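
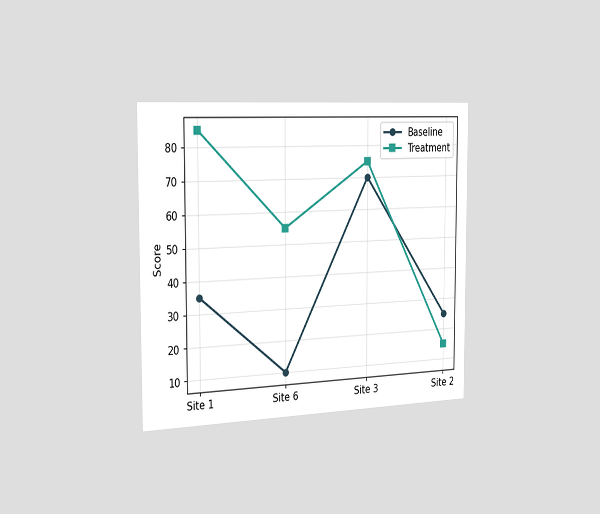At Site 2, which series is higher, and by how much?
The chart is viewed slightly from the left. At Site 2, Baseline sits above the other line by 10.

Baseline, by 10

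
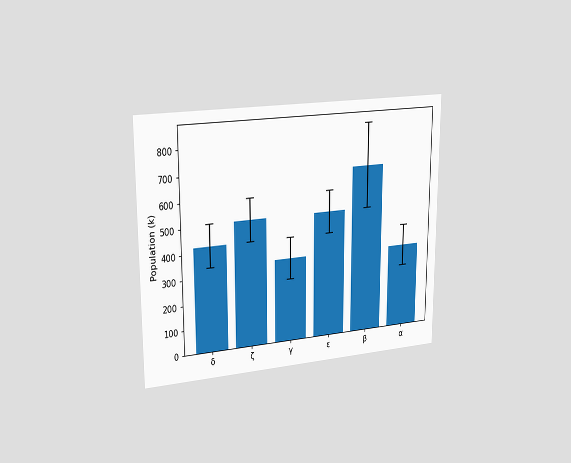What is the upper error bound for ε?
595k

The chart is viewed slightly from the left. The ε bar's upper whisker reaches 595k.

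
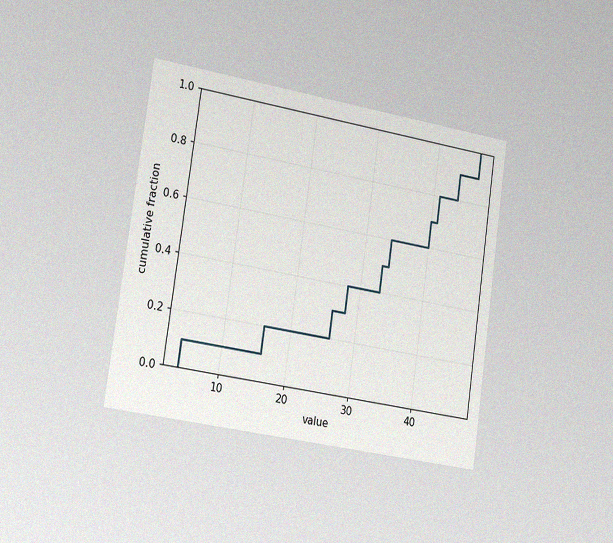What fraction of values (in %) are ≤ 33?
50%

The chart is tilted about 8° clockwise and viewed slightly from the left, with some photo noise. At x=33 the ECDF step is at 50%.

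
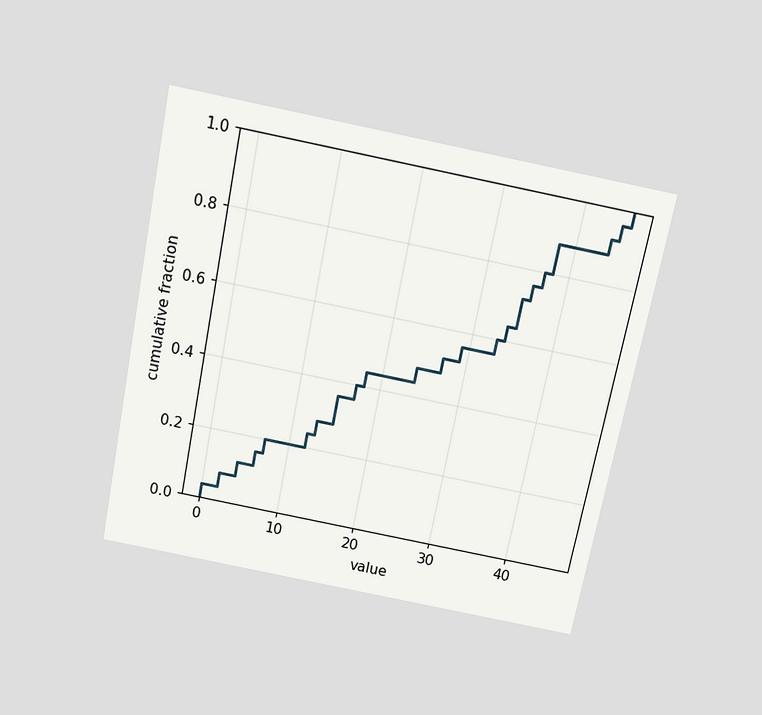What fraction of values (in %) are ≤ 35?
The chart is tilted about 11° clockwise and viewed slightly from above. At x=35 the ECDF step is at 72%.

72%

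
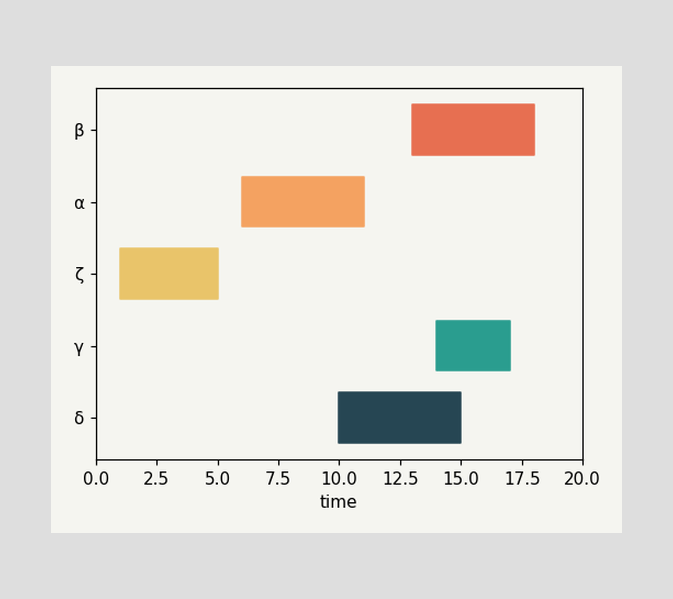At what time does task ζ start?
1

The ζ bar begins at t=1.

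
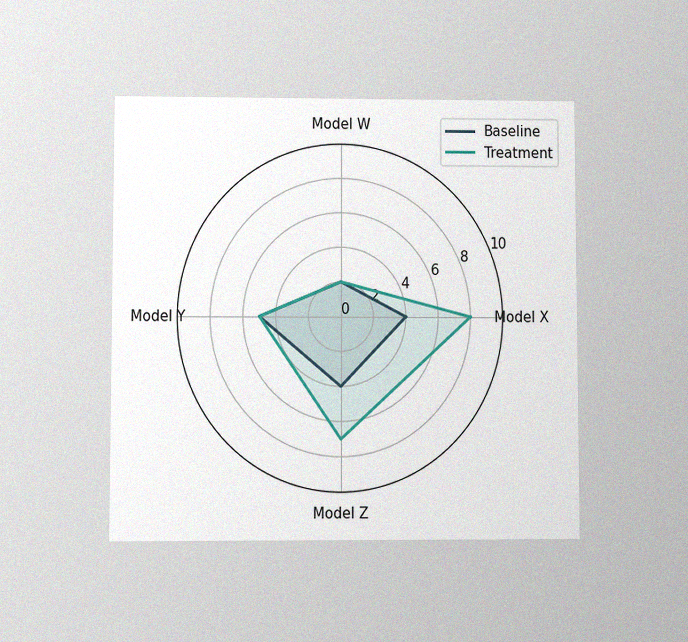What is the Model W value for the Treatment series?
2

The chart is viewed at a slight angle, with some photo noise. On the Model W axis, Treatment reaches 2.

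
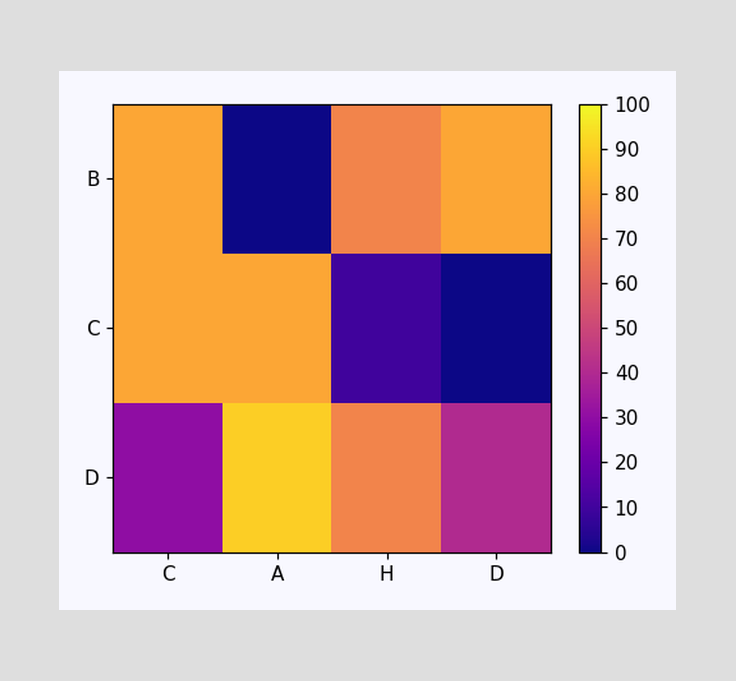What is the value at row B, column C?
80

Matching cell (B, C) against the colorbar gives 80.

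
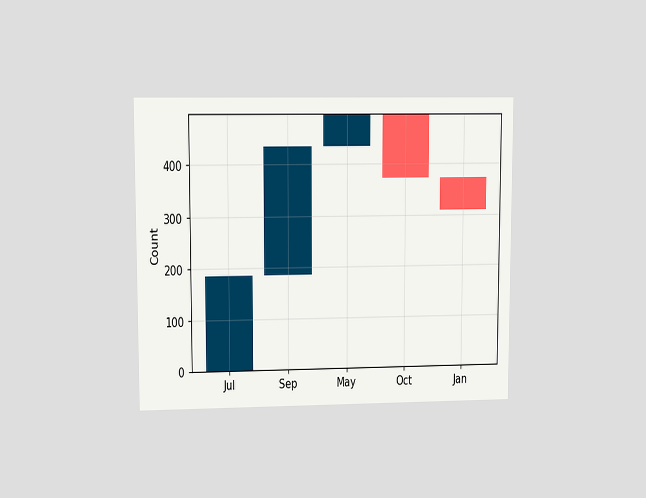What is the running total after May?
The chart is viewed at a slight angle. After May the running total reaches 496.

496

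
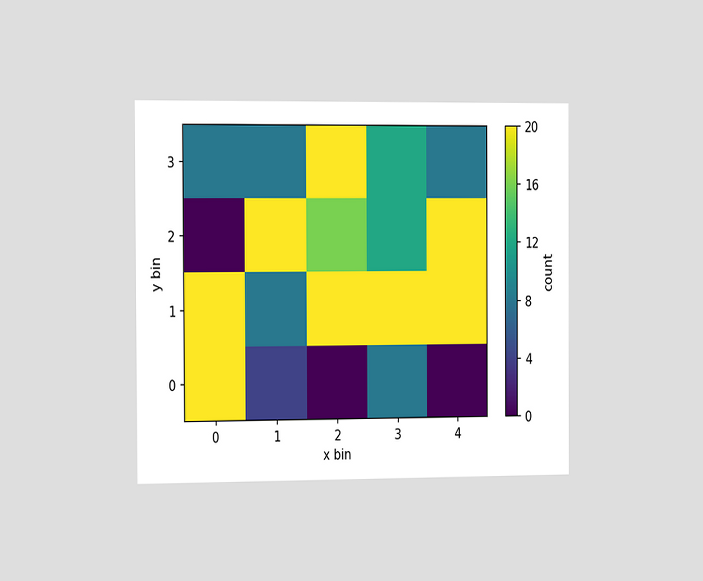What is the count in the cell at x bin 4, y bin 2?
The chart is viewed slightly from the left. Matching the cell (4, 2) against the colorbar gives 20.

20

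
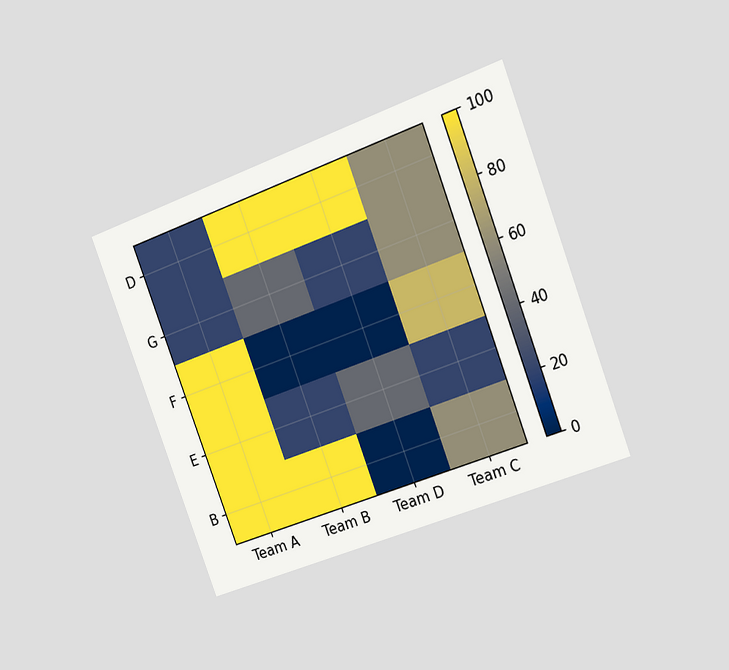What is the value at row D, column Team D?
The chart is tilted about 20° counter-clockwise and viewed slightly from the right. Matching cell (D, Team D) against the colorbar gives 100.

100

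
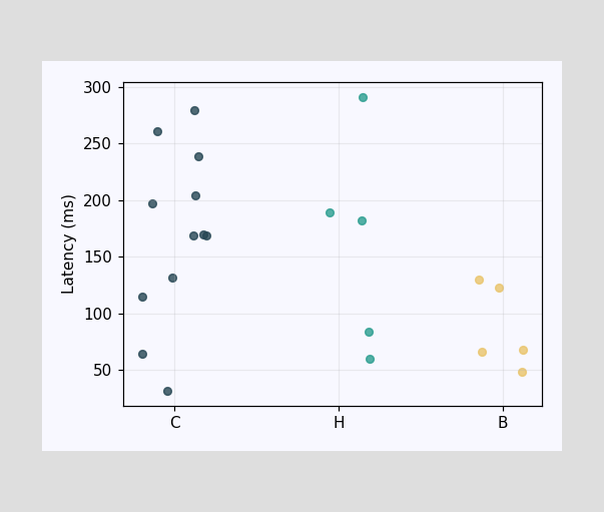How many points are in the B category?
Counting the markers in the B column gives 5.

5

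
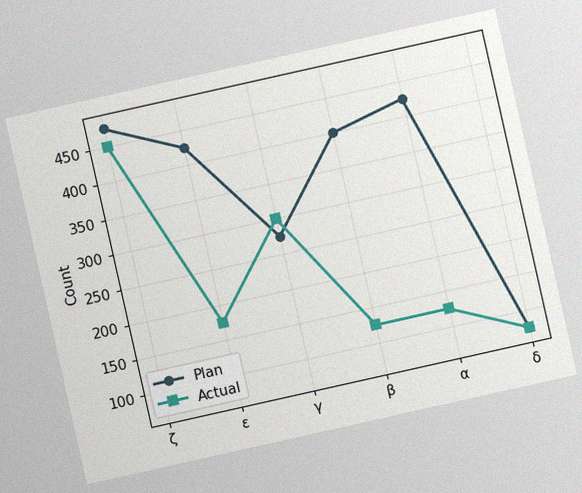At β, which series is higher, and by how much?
The chart is tilted about 13° counter-clockwise, with some photo noise. At β, Plan sits above the other line by 275.

Plan, by 275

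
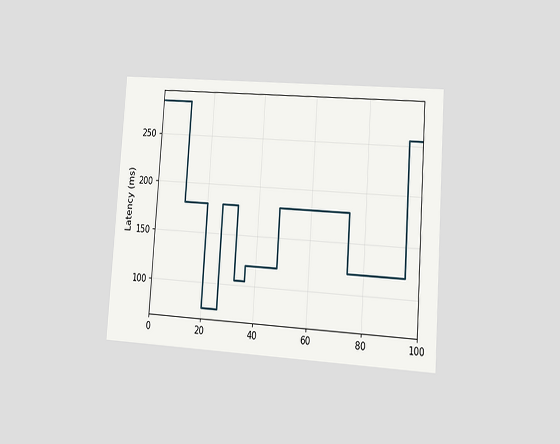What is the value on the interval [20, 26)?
75ms

The chart is tilted about 4° clockwise and viewed at a slight angle. On [20, 26) the step sits at 75ms.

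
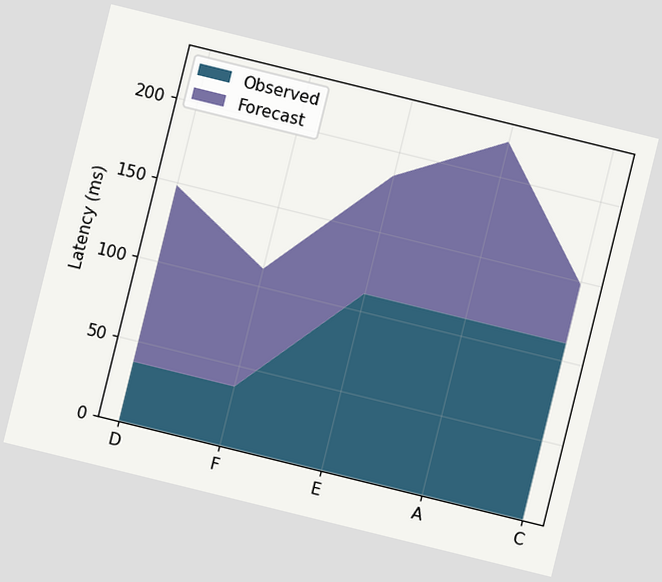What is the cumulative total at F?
The chart is tilted about 14° clockwise. The stacked total at F reaches 111ms.

111ms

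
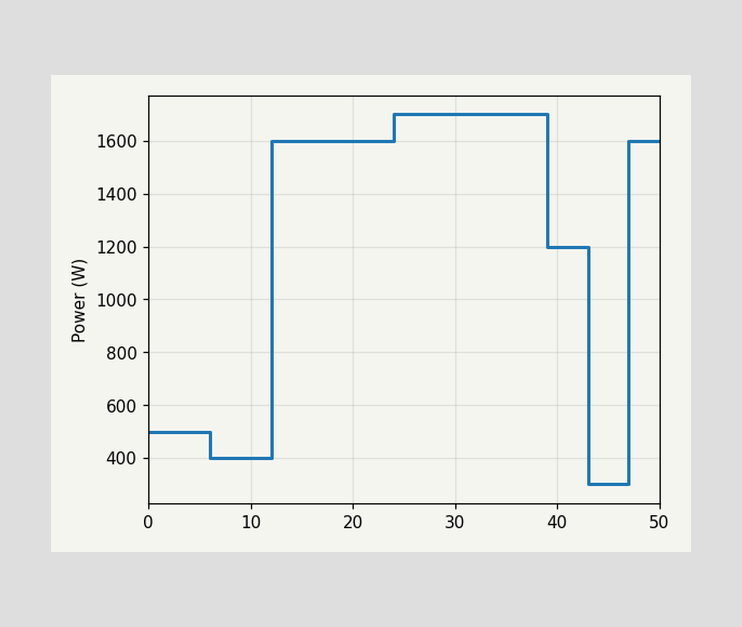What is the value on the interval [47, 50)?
1600W

On [47, 50) the step sits at 1600W.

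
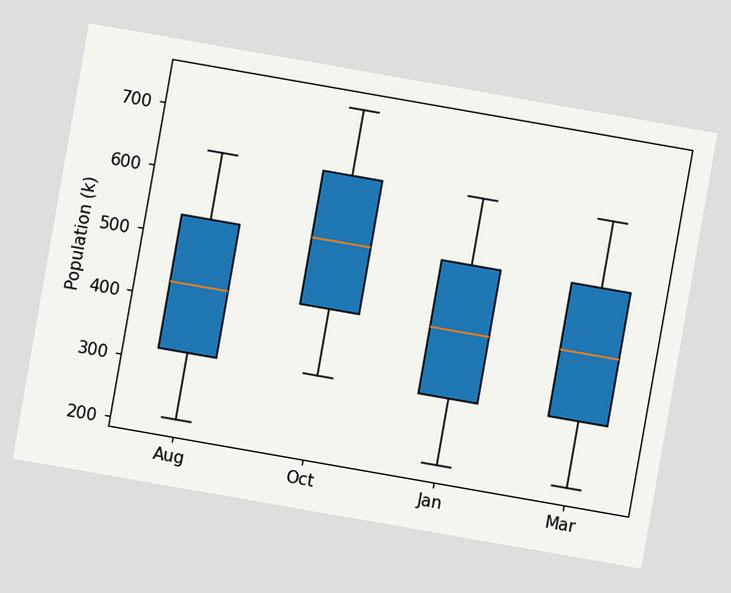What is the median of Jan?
424k

The chart is tilted about 10° clockwise. The median line in the Jan box sits at 424k.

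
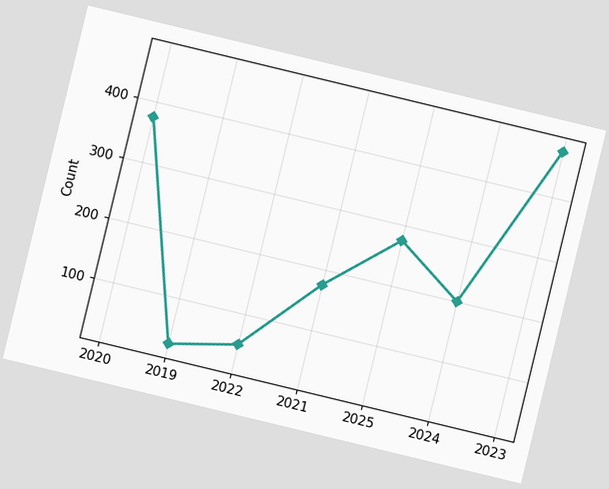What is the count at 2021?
The chart is tilted about 14° clockwise. At 2021, the line is at 175.

175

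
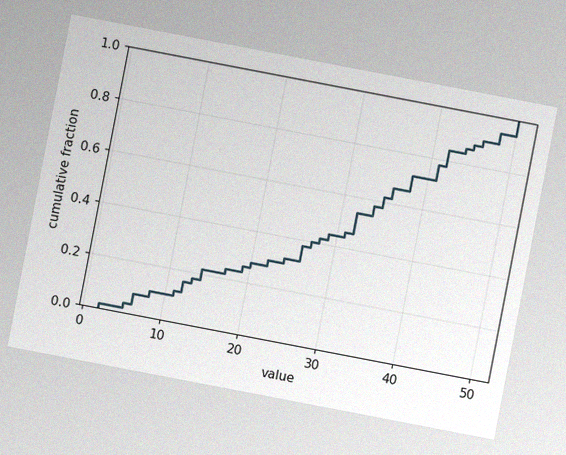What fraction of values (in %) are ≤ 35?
The chart is tilted about 11° clockwise, with some photo noise. At x=35 the ECDF step is at 62%.

62%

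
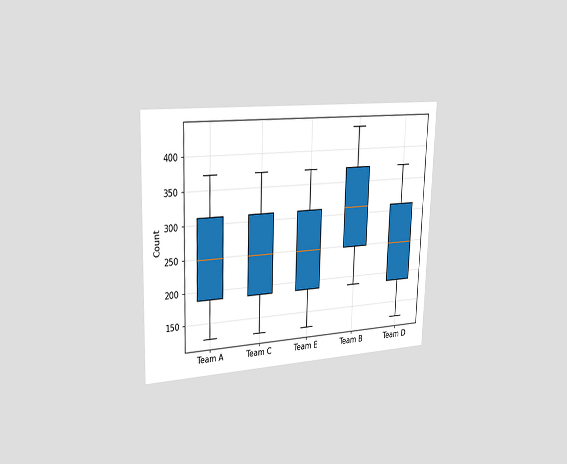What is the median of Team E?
248

The chart is viewed slightly from the left. The median line in the Team E box sits at 248.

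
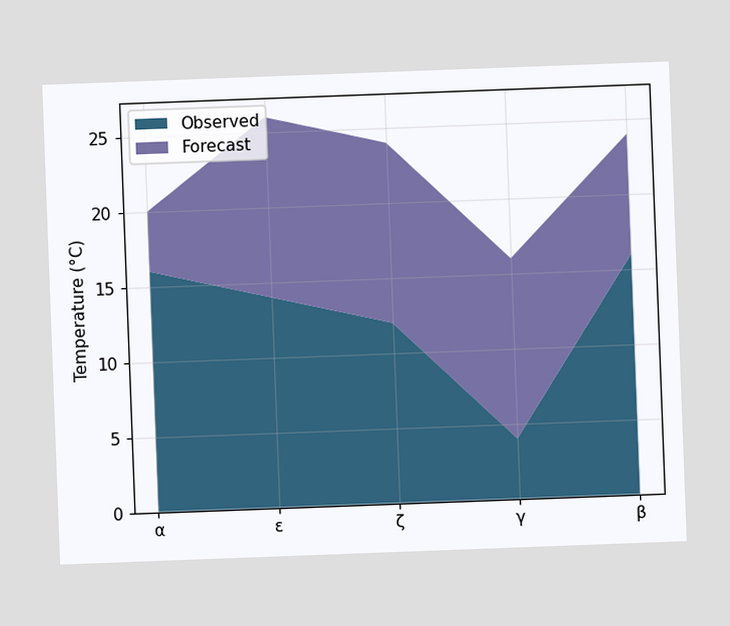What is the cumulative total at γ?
16°C

The chart is tilted about 2° counter-clockwise. The stacked total at γ reaches 16°C.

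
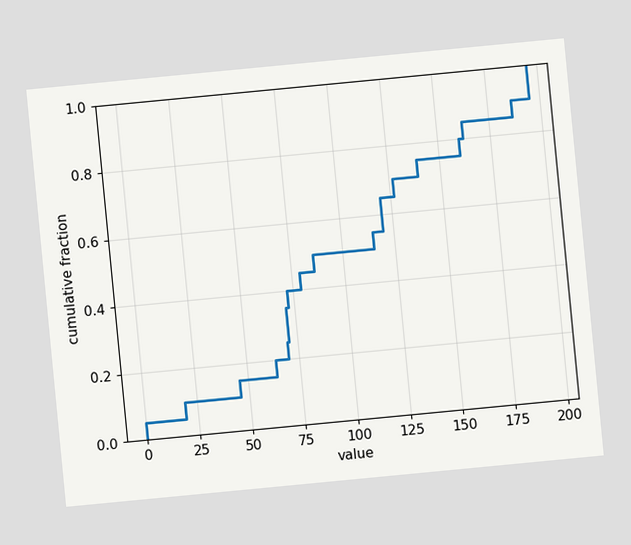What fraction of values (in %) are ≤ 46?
15%

The chart is tilted about 5° counter-clockwise. At x=46 the ECDF step is at 15%.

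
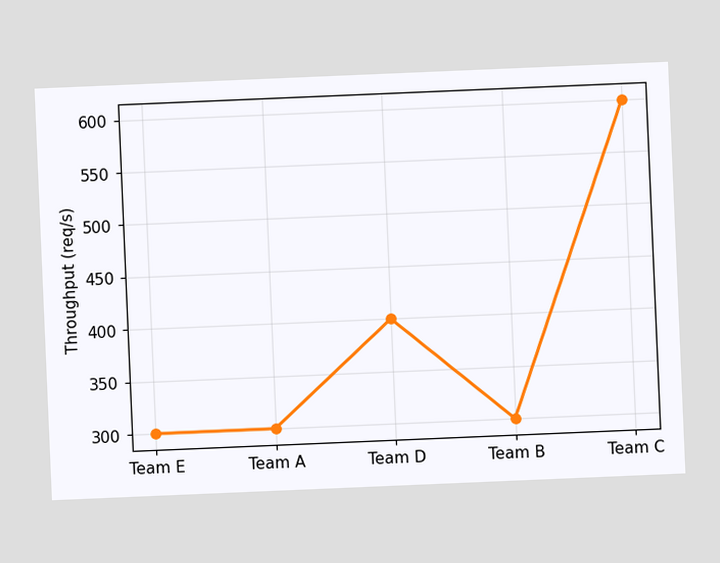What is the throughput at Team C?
600req/s

The chart is tilted about 2° counter-clockwise. At Team C, the line is at 600req/s.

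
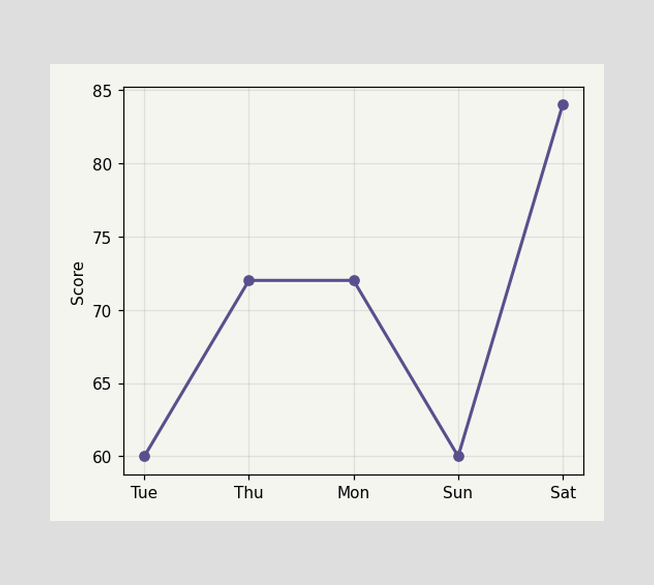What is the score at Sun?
At Sun, the line is at 60.

60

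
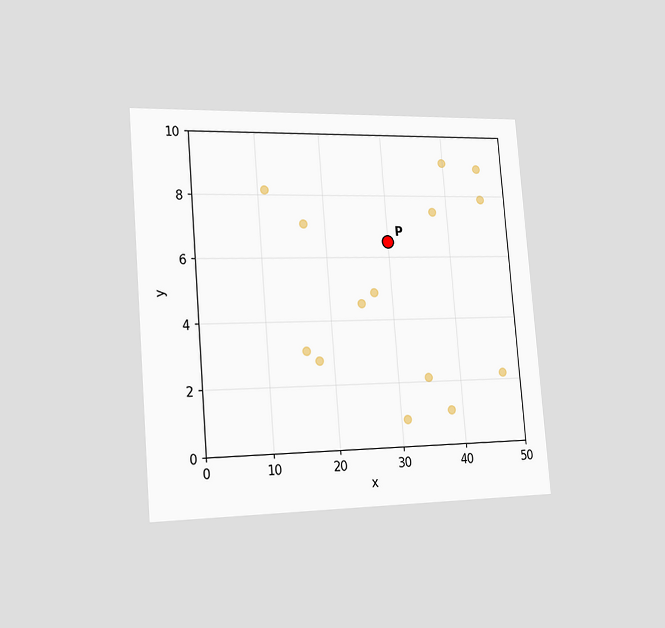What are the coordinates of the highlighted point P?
(30, 6.5)

The chart is tilted about 5° counter-clockwise and viewed slightly from the left. Following the gridlines from P to each axis, P sits at (30, 6.5).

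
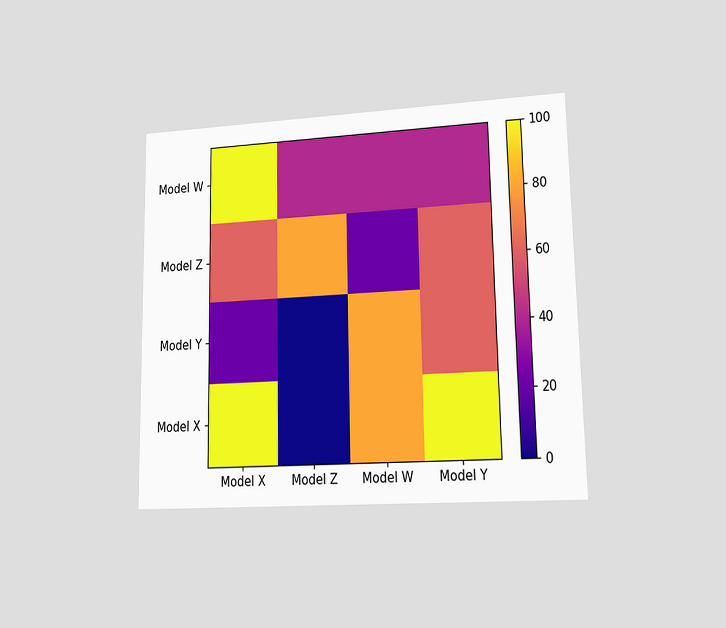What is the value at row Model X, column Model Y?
The chart is viewed at a slight angle. Matching cell (Model X, Model Y) against the colorbar gives 100.

100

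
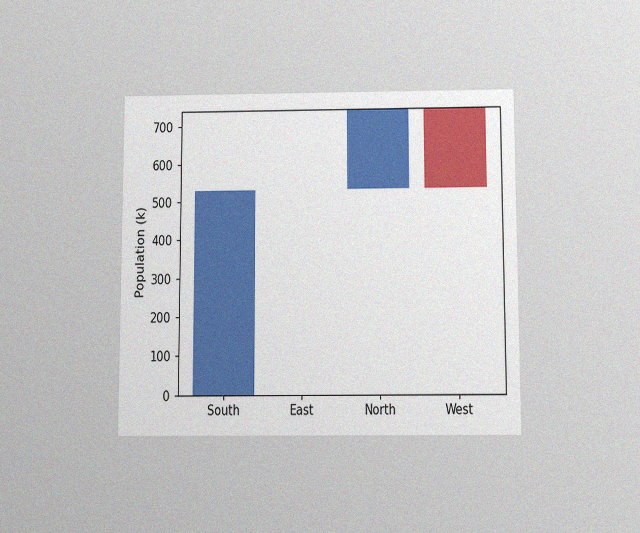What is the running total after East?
530k

The chart is viewed slightly from below, with some photo noise. After East the running total reaches 530k.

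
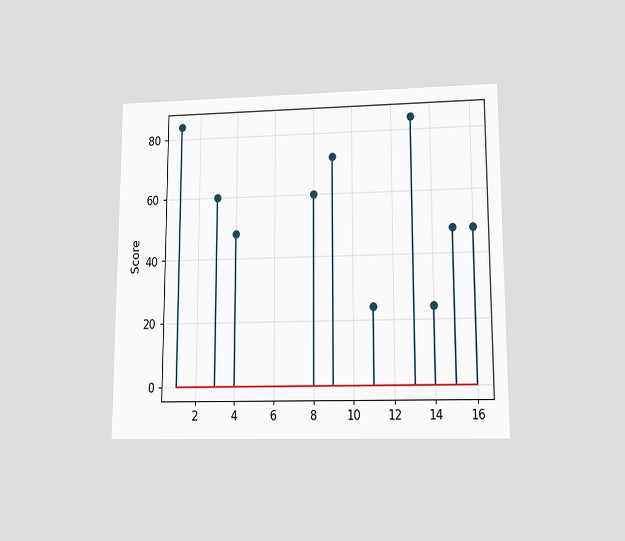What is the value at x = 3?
60

The chart is viewed at a slight angle. The stem at x=3 reaches 60.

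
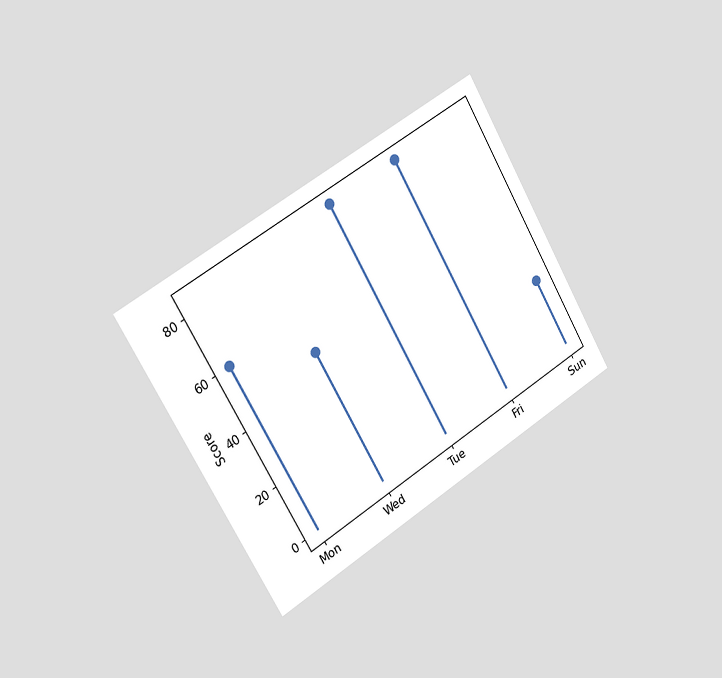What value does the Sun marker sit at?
The chart is tilted about 30° counter-clockwise and viewed slightly from the left. The Sun marker sits at 24.

24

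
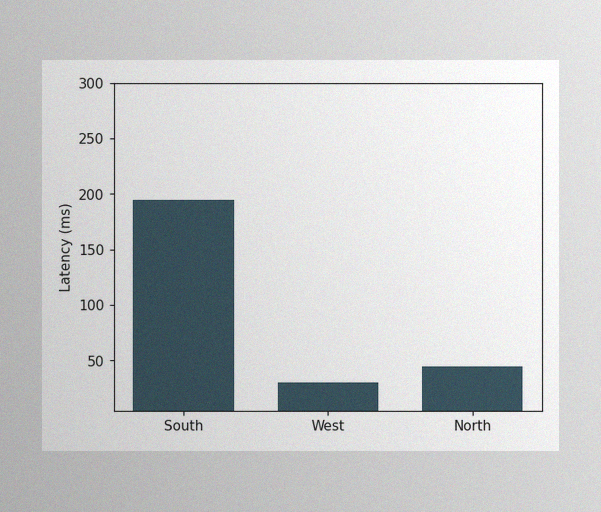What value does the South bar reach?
The image has some photo noise and uneven lighting. Reading along the chart's y-axis, the South bar reaches 195ms.

195ms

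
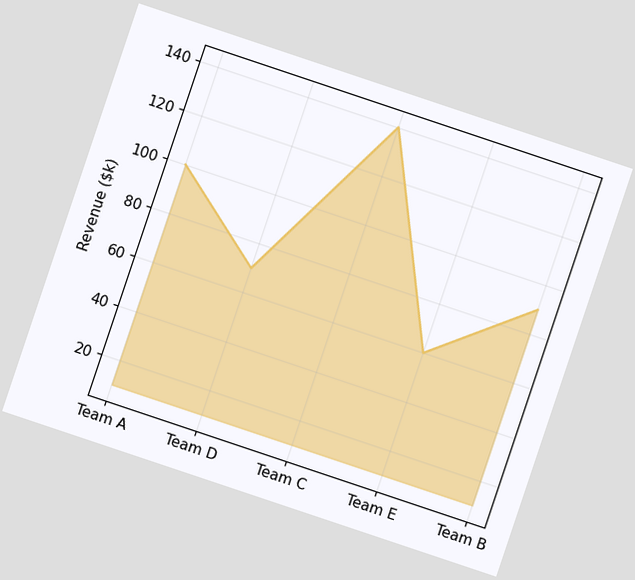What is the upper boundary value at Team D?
The chart is tilted about 19° clockwise. At Team D the upper boundary is at $70k.

$70k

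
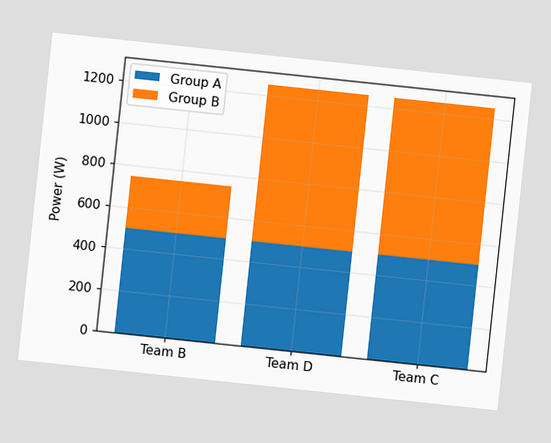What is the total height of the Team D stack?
1250W

The chart is tilted about 6° clockwise. The Team D stack's top reaches 1250W on the y-axis.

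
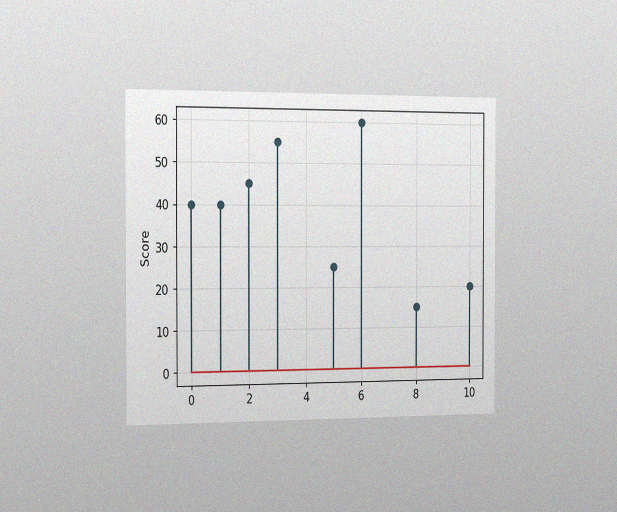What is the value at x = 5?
25

The chart is viewed slightly from the left, with some photo noise. The stem at x=5 reaches 25.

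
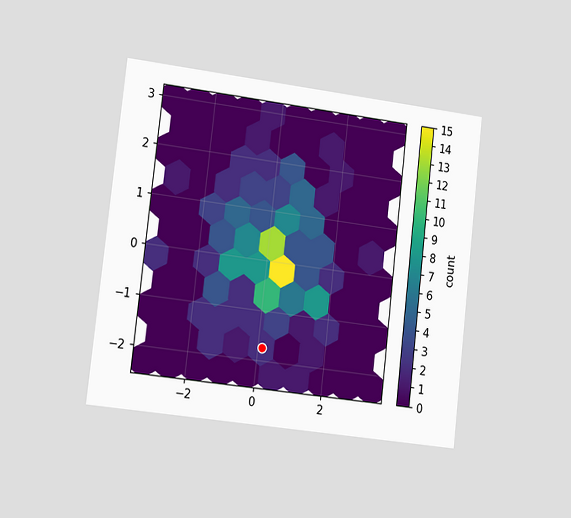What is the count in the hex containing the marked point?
2

The chart is tilted about 6° clockwise and viewed slightly from the left. The marked hex reads 2 on the colorbar.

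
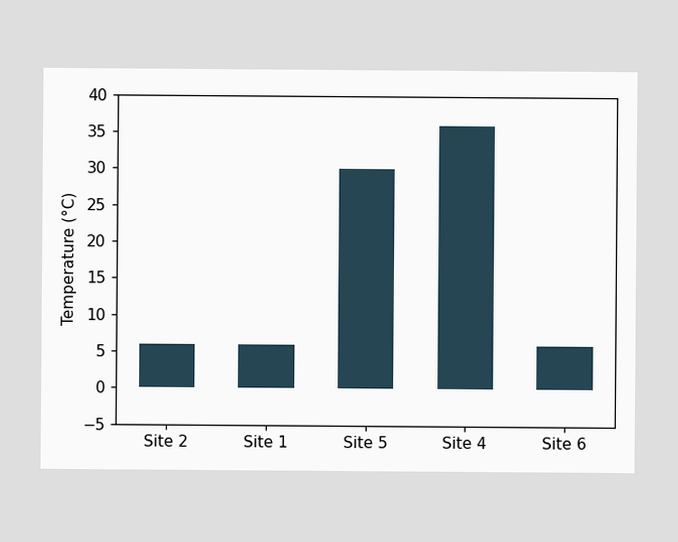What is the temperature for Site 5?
30°C

Reading along the chart's y-axis, the Site 5 bar reaches 30°C.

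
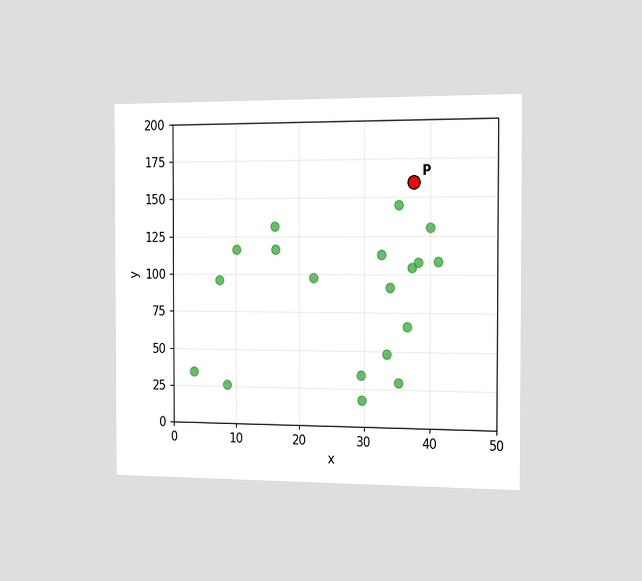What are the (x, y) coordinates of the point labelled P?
(37.5, 160)

The chart is viewed slightly from the right. Following the gridlines from P to each axis, P sits at (37.5, 160).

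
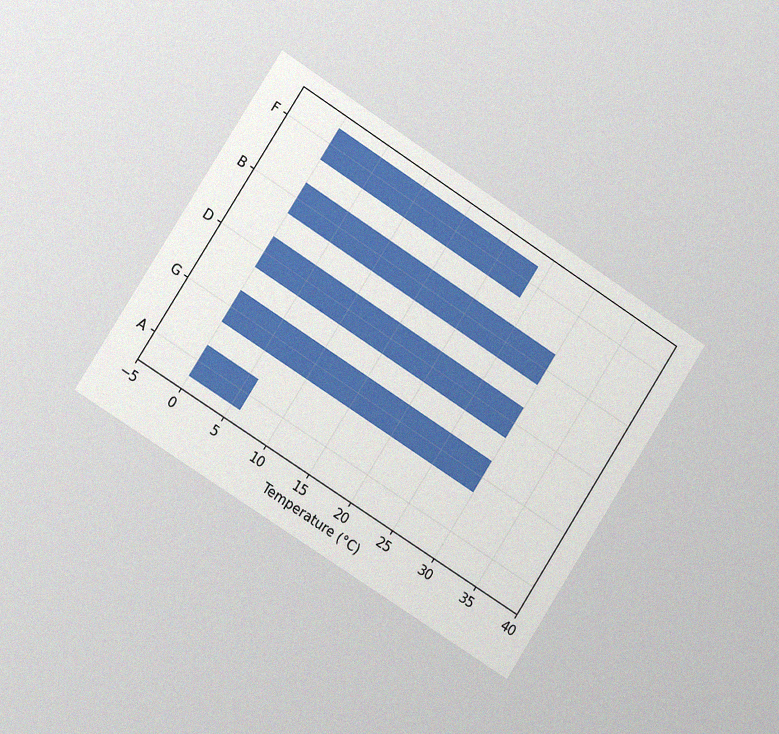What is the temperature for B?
30°C

The chart is tilted about 33° clockwise and viewed slightly from the left, with some photo noise. Reading along the chart's x-axis, the B bar reaches 30°C.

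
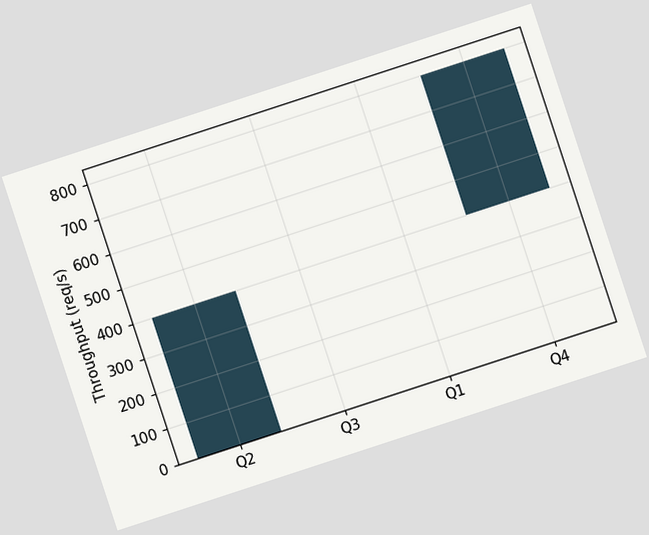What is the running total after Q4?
800req/s

The chart is tilted about 18° counter-clockwise. After Q4 the running total reaches 800req/s.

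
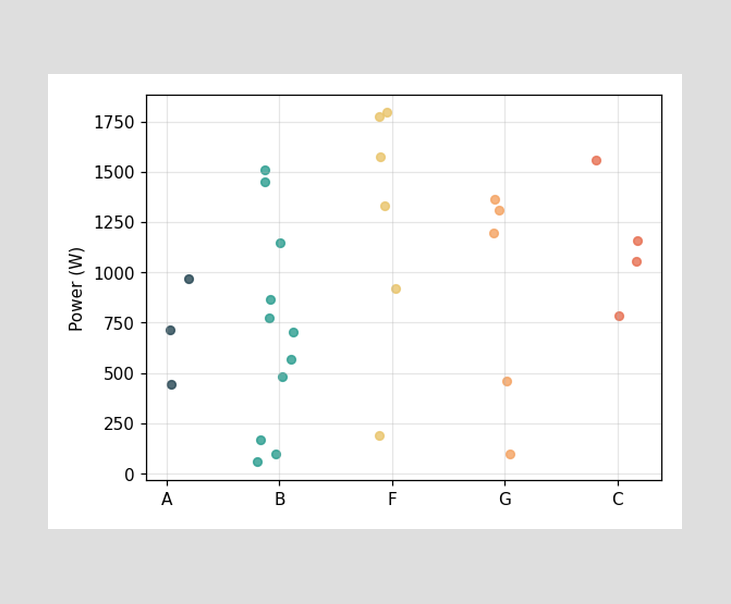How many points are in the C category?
Counting the markers in the C column gives 4.

4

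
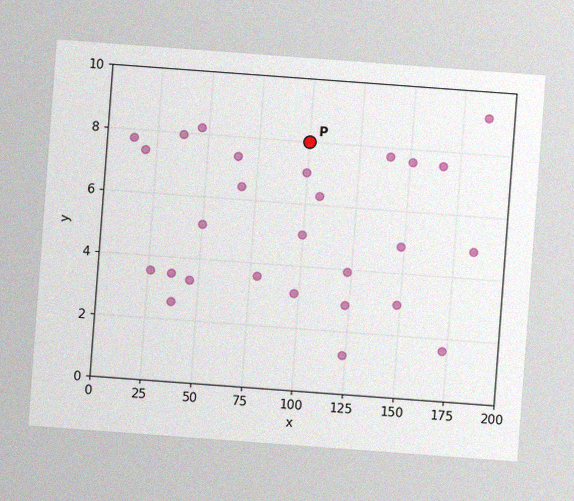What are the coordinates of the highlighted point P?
(100, 8)

The chart is tilted about 4° clockwise, with some photo noise. Following the gridlines from P to each axis, P sits at (100, 8).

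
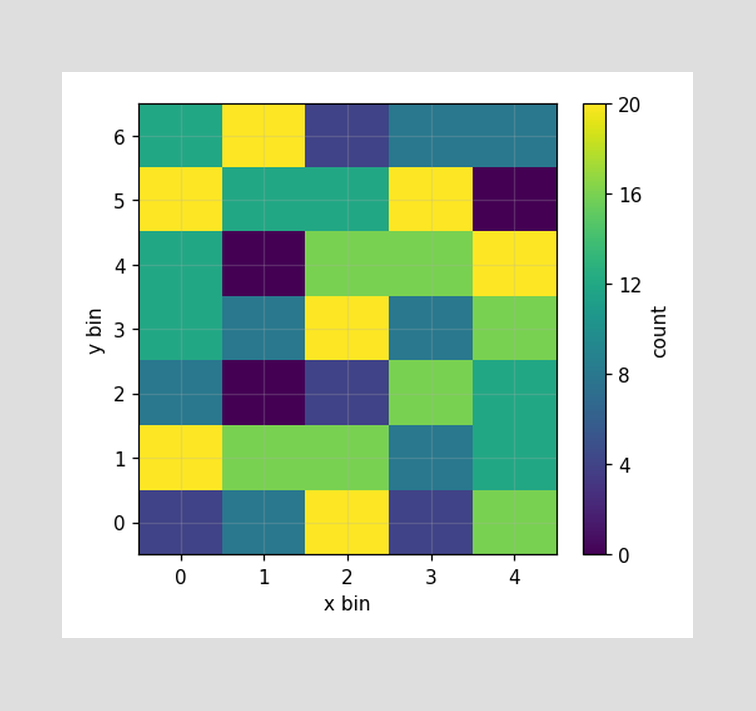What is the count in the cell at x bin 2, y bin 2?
4

Matching the cell (2, 2) against the colorbar gives 4.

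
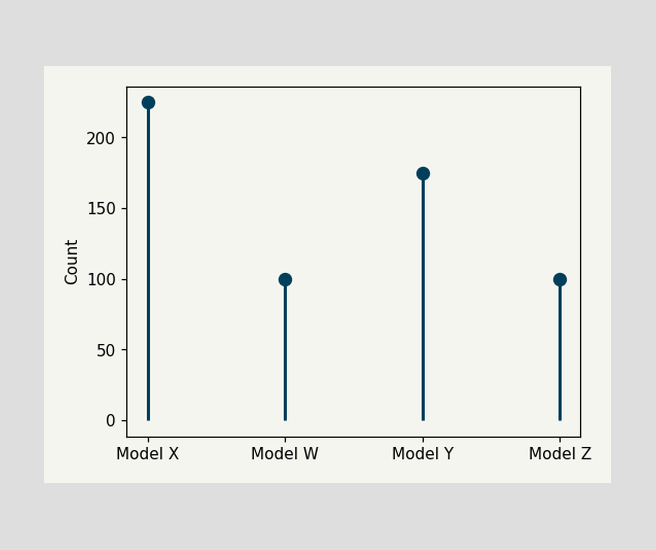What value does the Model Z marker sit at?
The Model Z marker sits at 100.

100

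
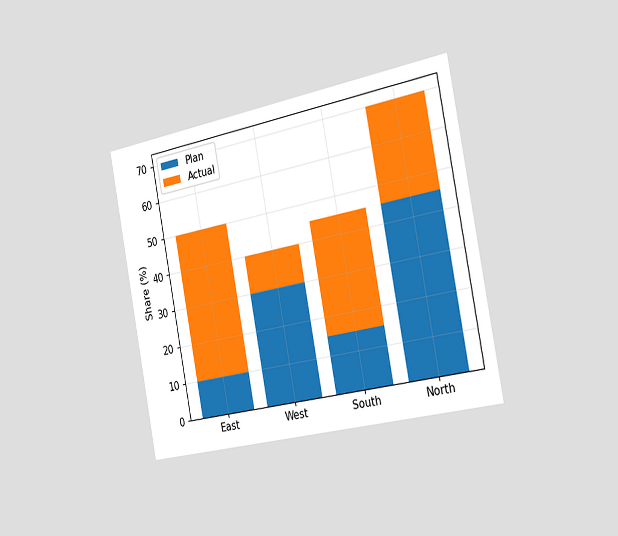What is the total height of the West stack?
40%

The chart is tilted about 11° counter-clockwise and viewed slightly from the right. The West stack's top reaches 40% on the y-axis.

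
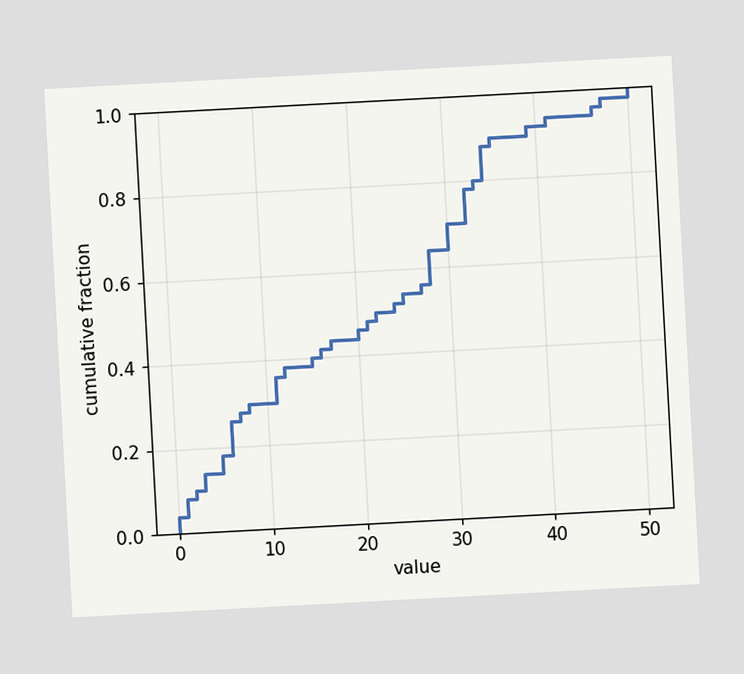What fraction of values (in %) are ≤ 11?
36%

The chart is tilted about 3° counter-clockwise. At x=11 the ECDF step is at 36%.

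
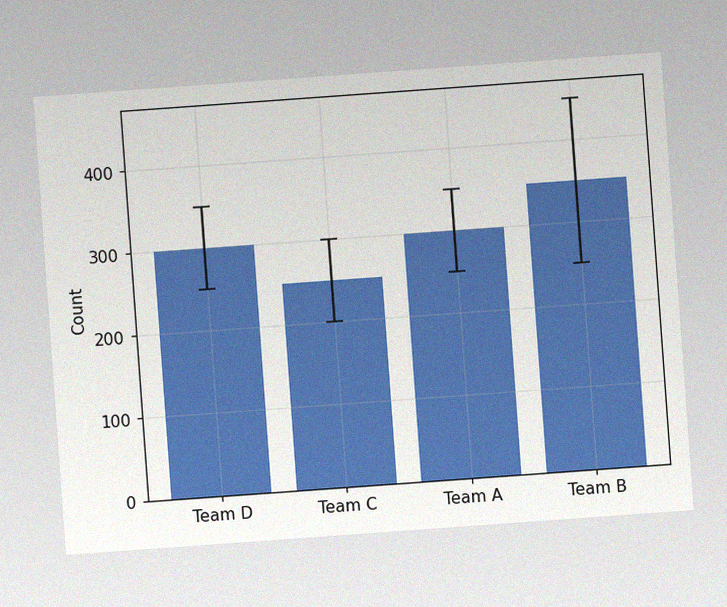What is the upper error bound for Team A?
350

The chart is tilted about 4° counter-clockwise, with some photo noise. The Team A bar's upper whisker reaches 350.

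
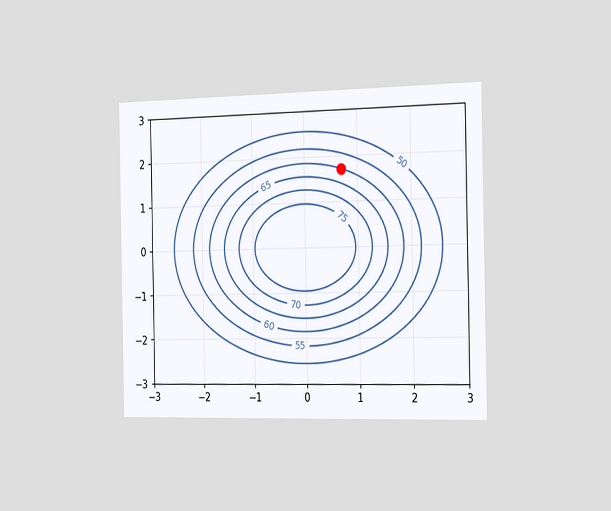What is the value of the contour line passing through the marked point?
The chart is viewed slightly from the right. The marked point sits on the contour labelled 60.

60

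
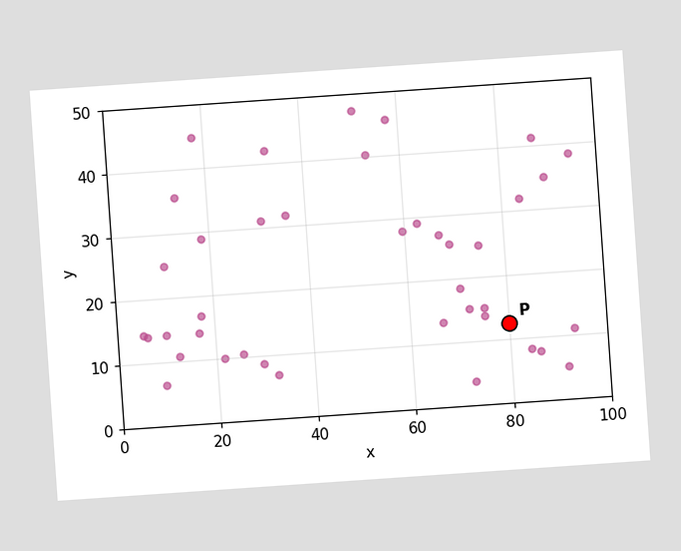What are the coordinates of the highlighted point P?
The chart is tilted about 4° counter-clockwise. Following the gridlines from P to each axis, P sits at (80, 12.5).

(80, 12.5)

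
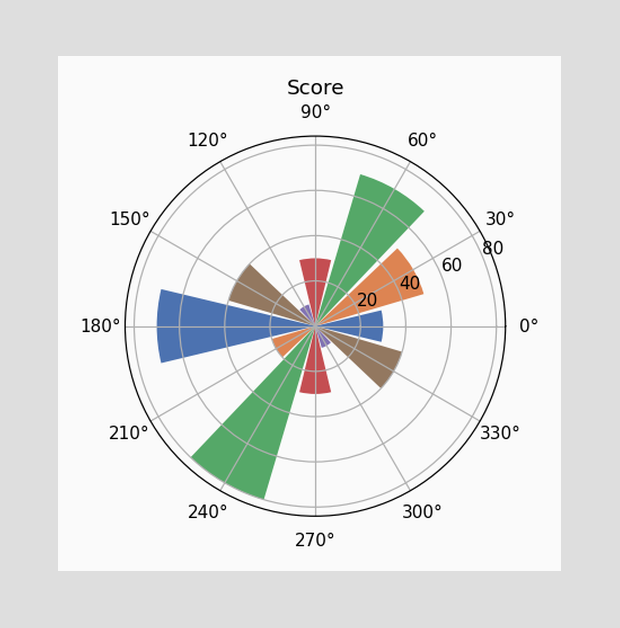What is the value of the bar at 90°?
30

The bar at 90° reaches 30 on the radial axis.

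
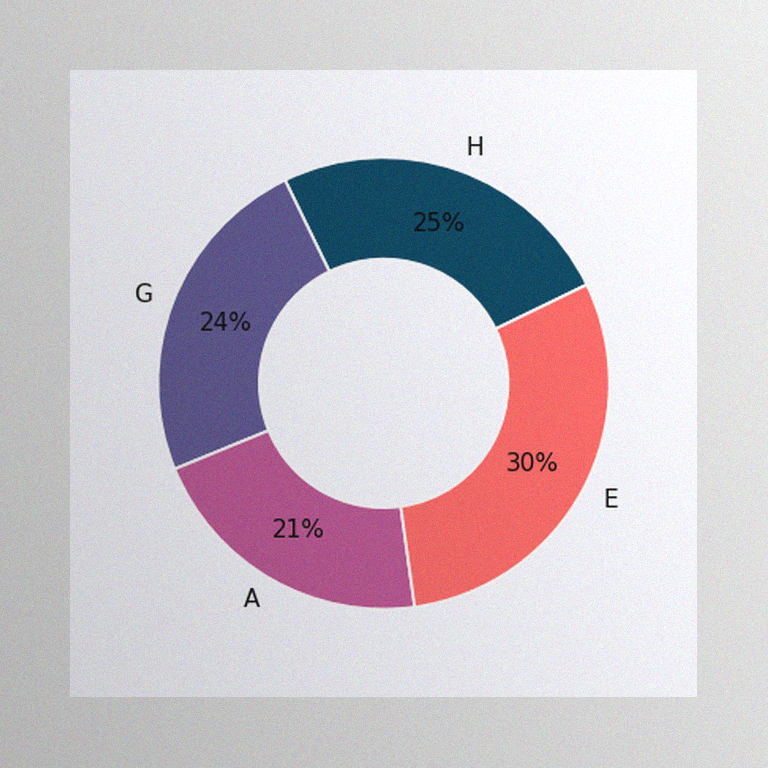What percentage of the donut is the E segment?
The image has some photo noise and uneven lighting. The E segment takes up 30% of the ring.

30%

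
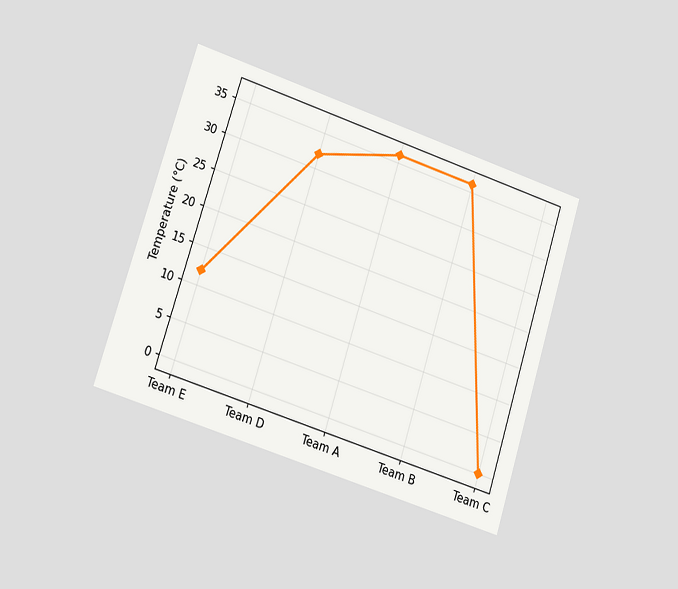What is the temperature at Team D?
The chart is tilted about 18° clockwise and viewed slightly from the left. At Team D, the line is at 32°C.

32°C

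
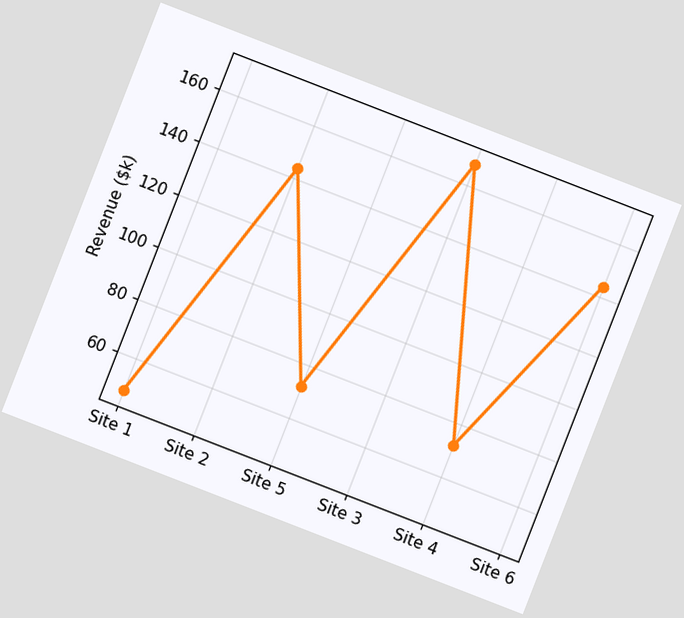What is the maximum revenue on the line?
The chart is tilted about 21° clockwise. The highest point is at Site 3, and reading across to the y-axis gives $168k.

$168k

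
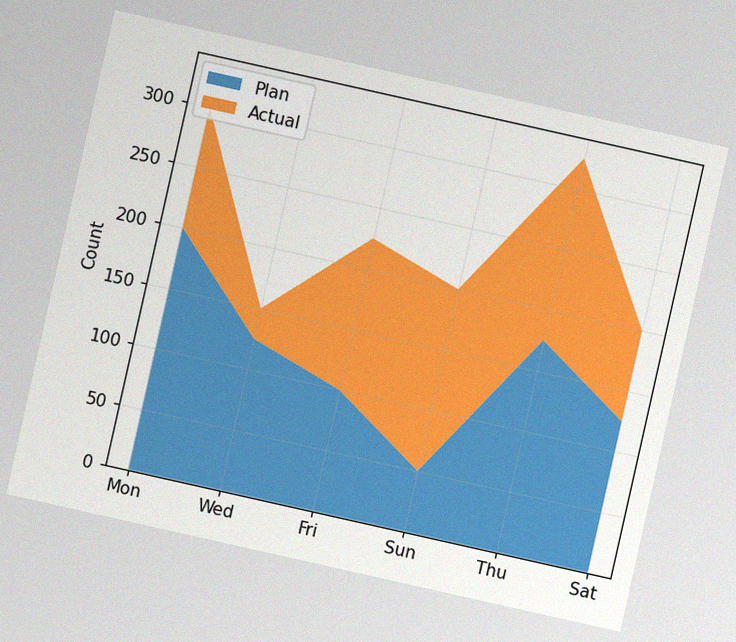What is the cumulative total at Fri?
The chart is tilted about 13° clockwise, with some photo noise. The stacked total at Fri reaches 225.

225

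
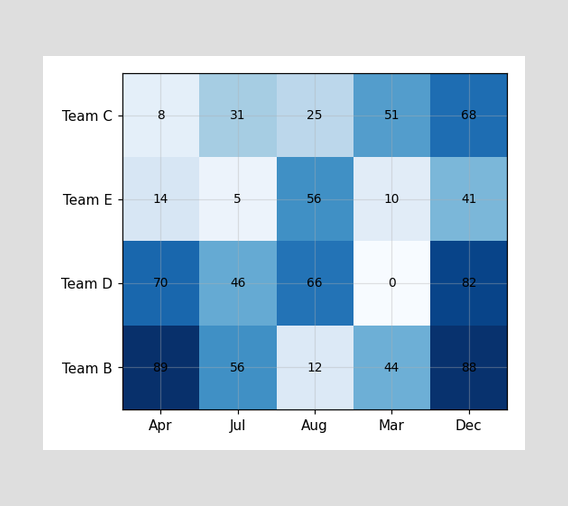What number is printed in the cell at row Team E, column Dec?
41

The (Team E, Dec) cell reads 41.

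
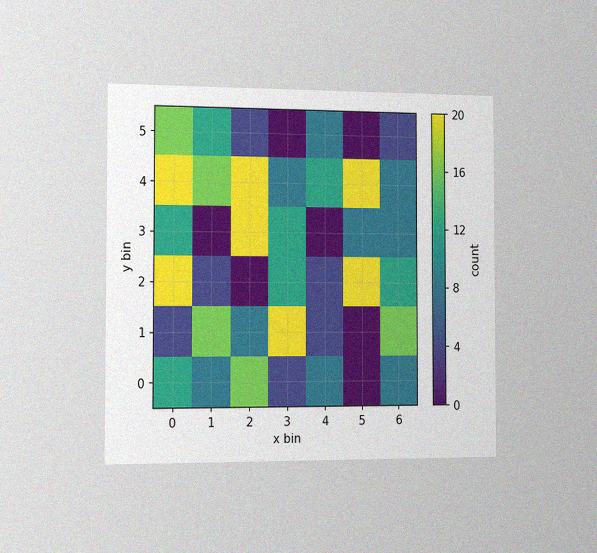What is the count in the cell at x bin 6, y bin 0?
8

The chart is viewed slightly from the left, with some photo noise. Matching the cell (6, 0) against the colorbar gives 8.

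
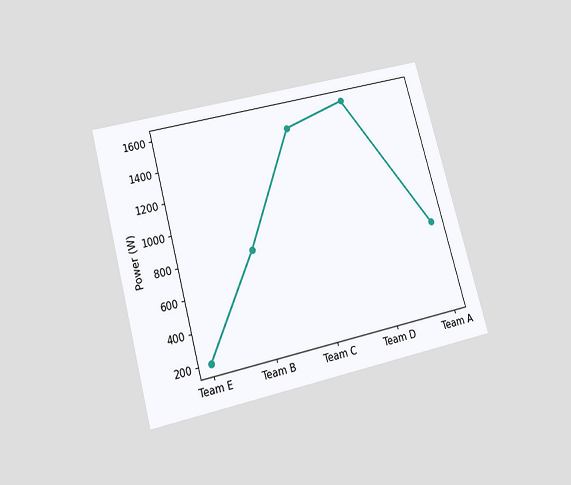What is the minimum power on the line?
The chart is tilted about 15° counter-clockwise and viewed slightly from below. The lowest point is at Team E, and reading across to the y-axis gives 200W.

200W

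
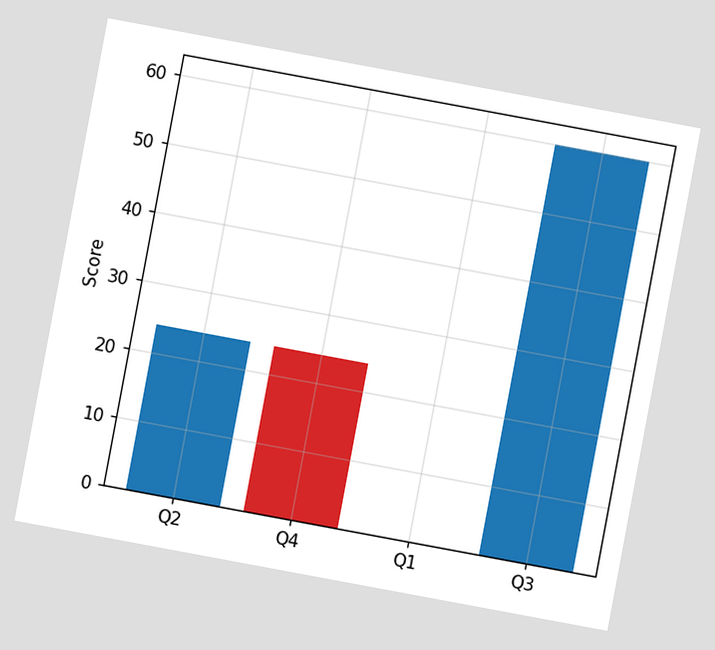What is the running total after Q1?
The chart is tilted about 11° clockwise. After Q1 the running total reaches 0.

0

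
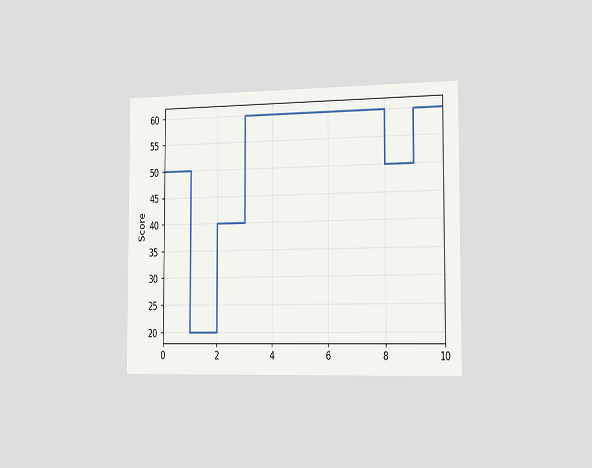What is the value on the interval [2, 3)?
The chart is viewed slightly from the right. On [2, 3) the step sits at 40.

40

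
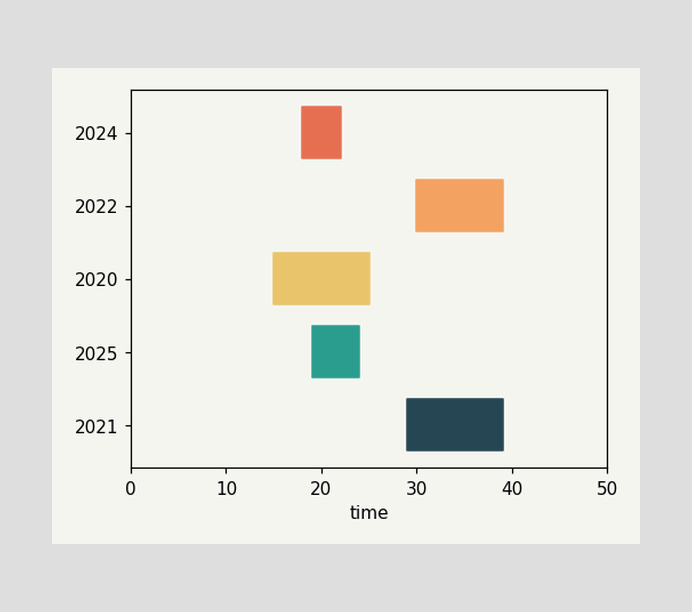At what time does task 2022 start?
30

The 2022 bar begins at t=30.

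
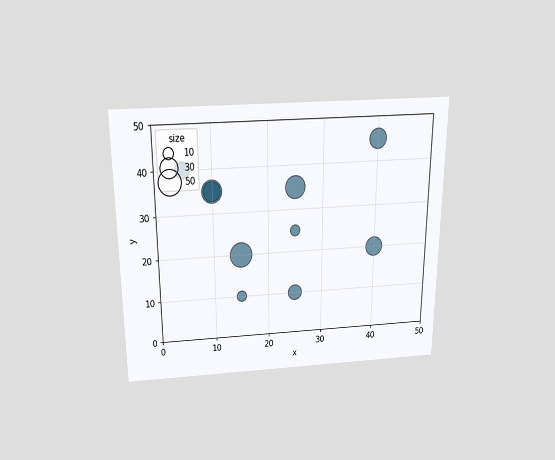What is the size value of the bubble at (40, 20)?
30

The chart is viewed slightly from above. Matching the bubble at (40, 20) against the size legend gives 30.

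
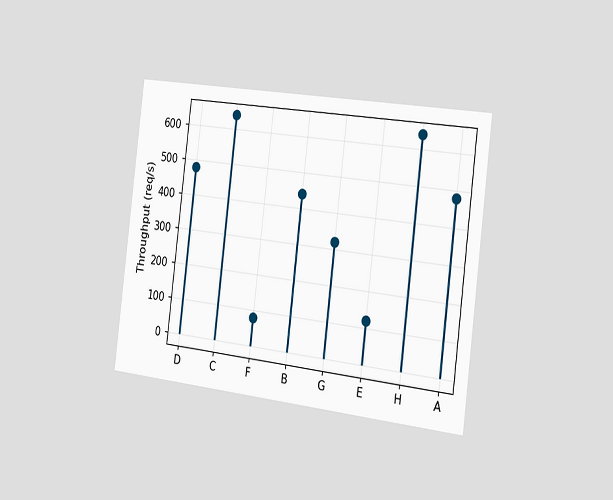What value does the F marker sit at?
The chart is tilted about 7° clockwise and viewed slightly from the right. The F marker sits at 80req/s.

80req/s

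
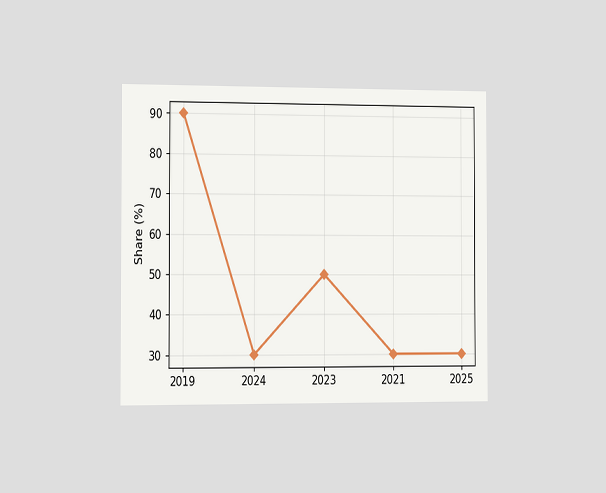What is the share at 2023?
50%

The chart is viewed slightly from the left. At 2023, the line is at 50%.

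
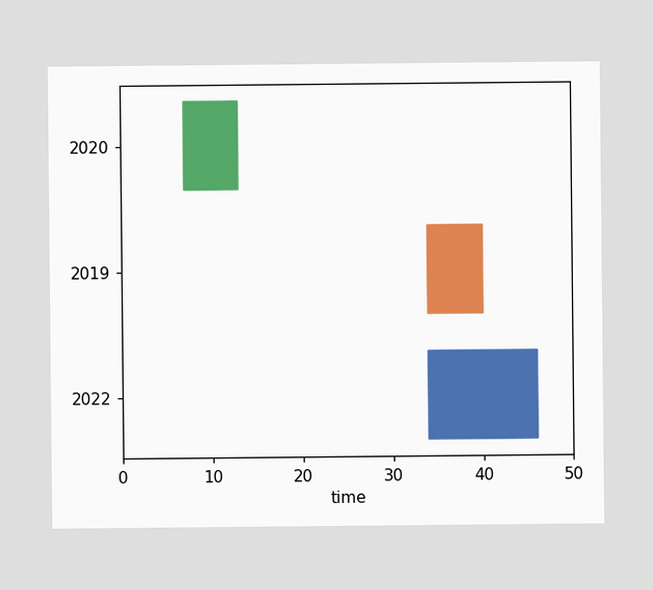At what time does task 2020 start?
7

The 2020 bar begins at t=7.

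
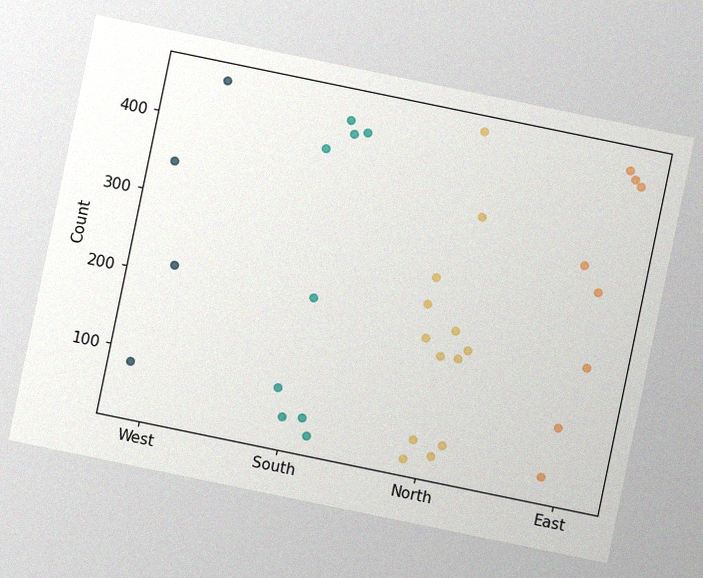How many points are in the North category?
13

The chart is tilted about 12° clockwise, with some photo noise. Counting the markers in the North column gives 13.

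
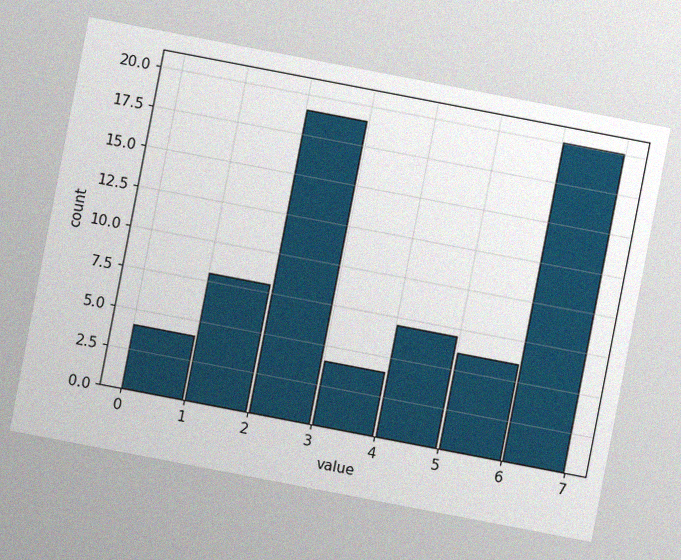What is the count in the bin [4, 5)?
The chart is tilted about 11° clockwise, with some photo noise. The [4, 5) bin has height 7.

7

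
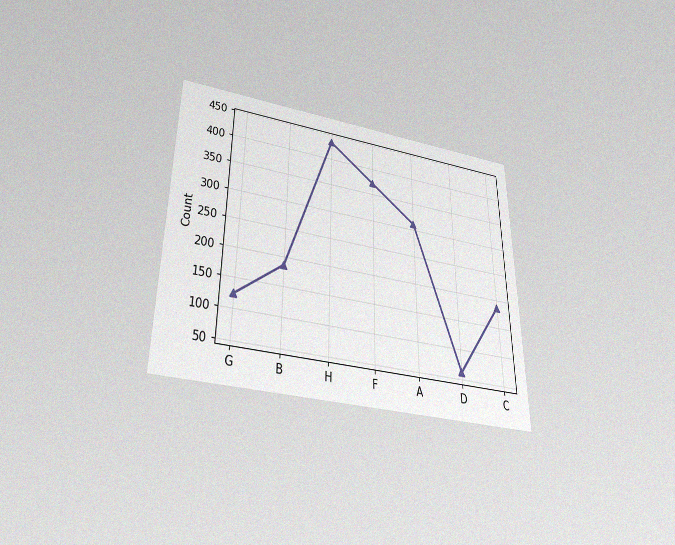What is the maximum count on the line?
434

The chart is viewed slightly from below, with some photo noise. The highest point is at H, and reading across to the y-axis gives 434.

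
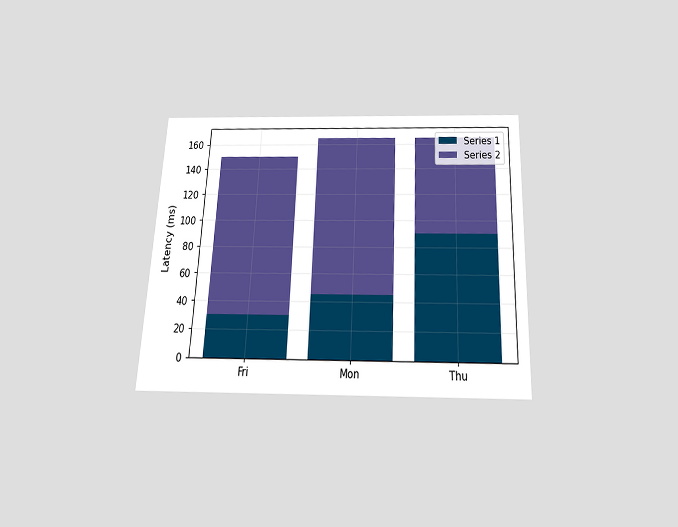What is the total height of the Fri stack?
150ms

The chart is tilted about 3° clockwise and viewed slightly from below. The Fri stack's top reaches 150ms on the y-axis.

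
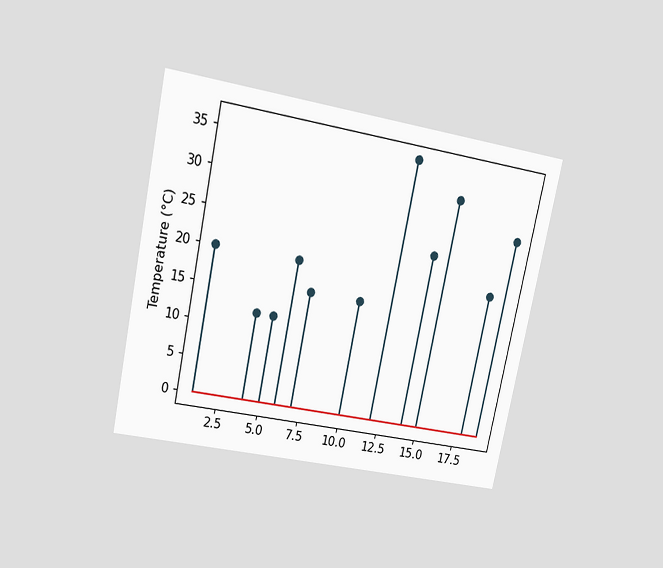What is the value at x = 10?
16°C

The chart is tilted about 12° clockwise and viewed slightly from above. The stem at x=10 reaches 16°C.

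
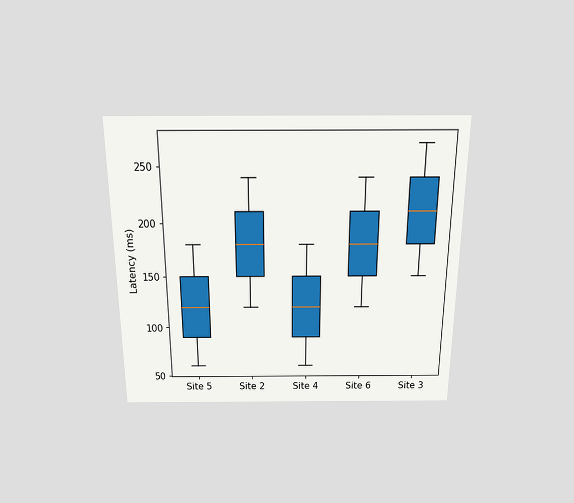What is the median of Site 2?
180ms

The chart is viewed slightly from above. The median line in the Site 2 box sits at 180ms.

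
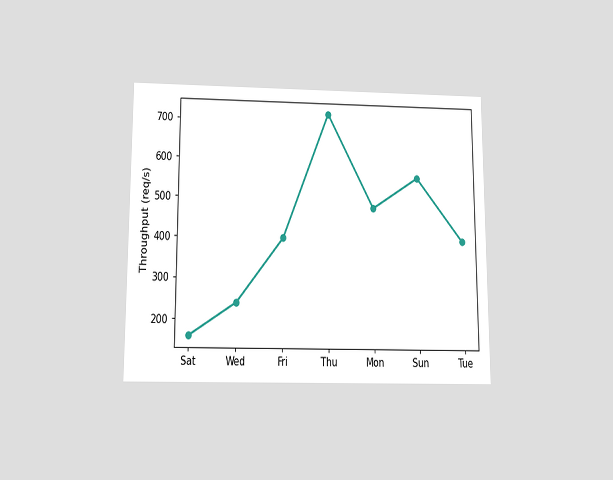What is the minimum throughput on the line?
The chart is viewed slightly from below. The lowest point is at Sat, and reading across to the y-axis gives 160req/s.

160req/s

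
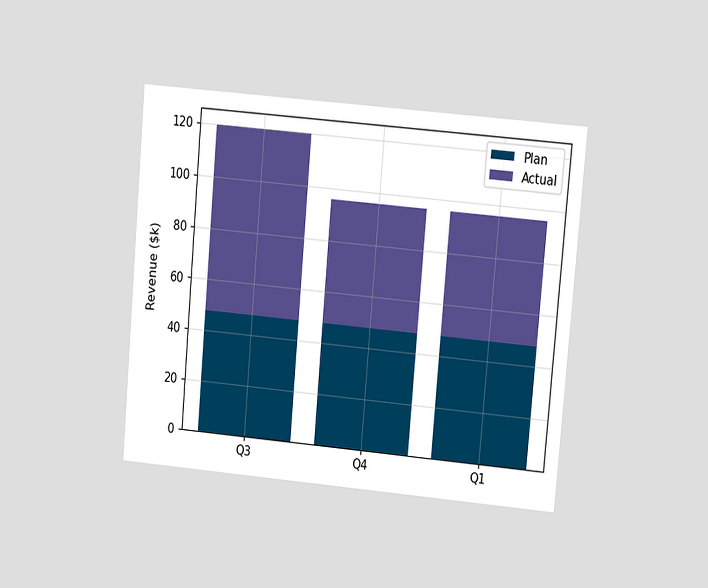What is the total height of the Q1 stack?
$96k

The chart is tilted about 5° clockwise and viewed at a slight angle. The Q1 stack's top reaches $96k on the y-axis.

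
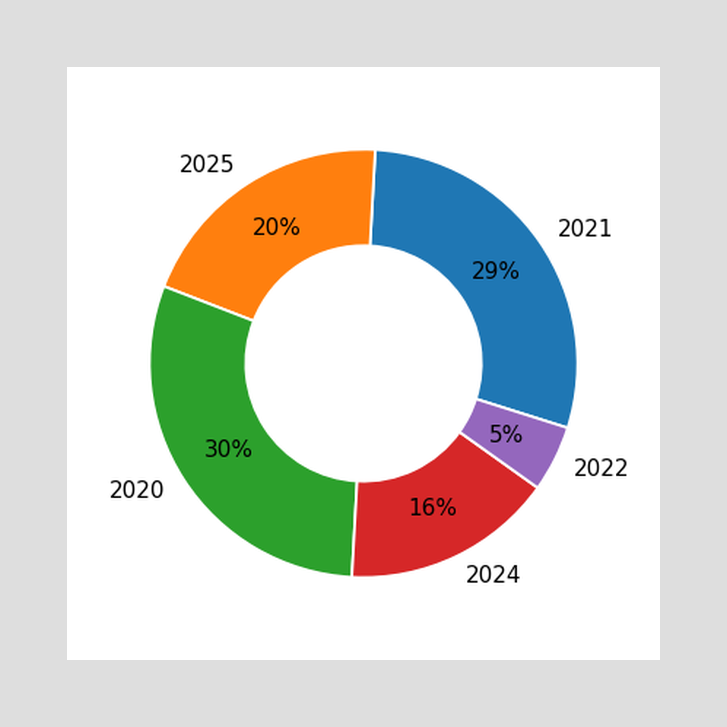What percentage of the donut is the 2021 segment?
29%

The 2021 segment takes up 29% of the ring.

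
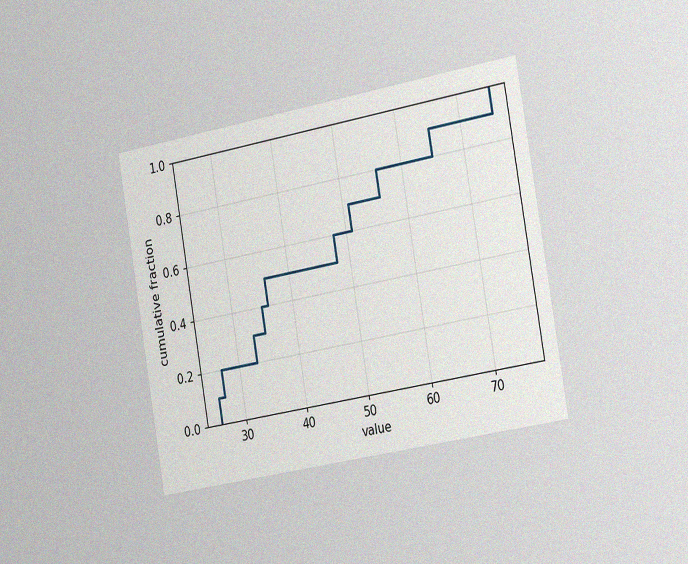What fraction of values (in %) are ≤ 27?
The chart is tilted about 10° counter-clockwise and viewed slightly from the right, with some photo noise. At x=27 the ECDF step is at 20%.

20%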